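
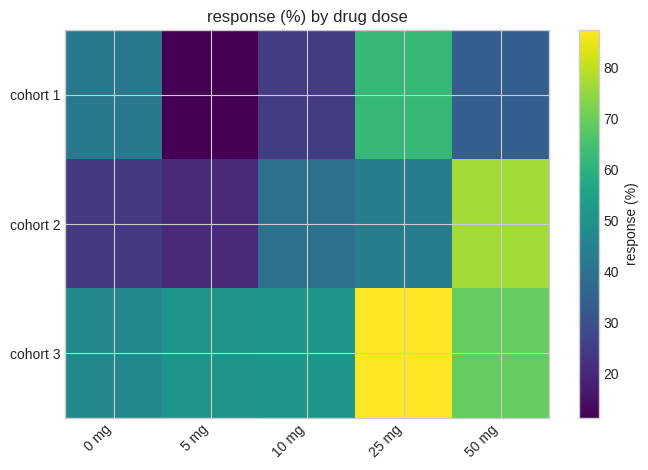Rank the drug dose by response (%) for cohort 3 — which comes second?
50 mg

Top 3 for cohort 3: 25 mg ≈ 90, 50 mg ≈ 70, 10 mg ≈ 50.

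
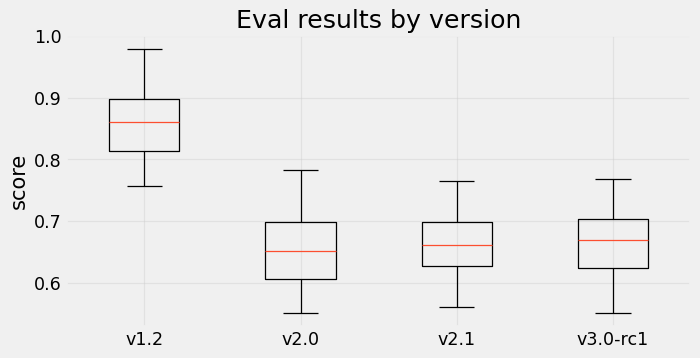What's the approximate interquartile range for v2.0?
≈ 0.10

Q3 ≈ 0.70, Q1 ≈ 0.60; IQR ≈ 0.10.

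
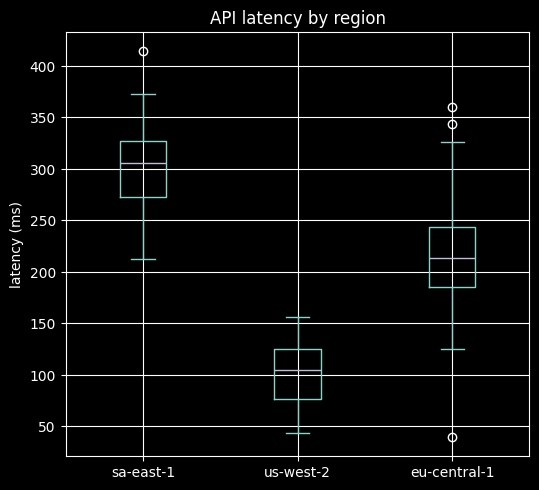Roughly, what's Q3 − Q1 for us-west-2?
≈ 40

Q3 ≈ 120, Q1 ≈ 80; IQR ≈ 40.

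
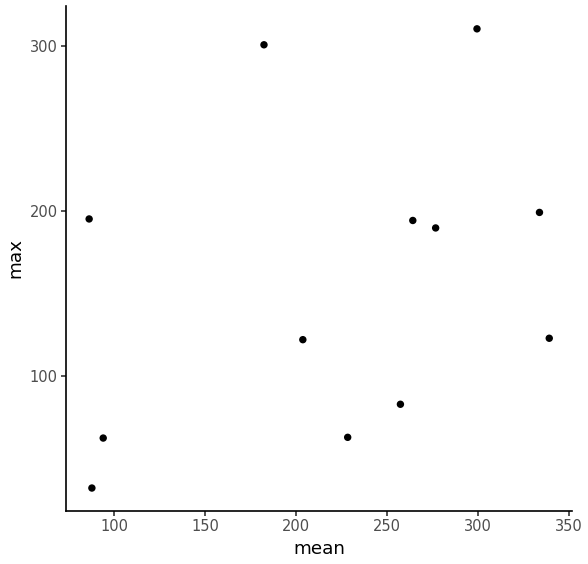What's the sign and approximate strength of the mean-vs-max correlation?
positive, weak

Points are positively correlated; weak (|r| ≈ 0.3).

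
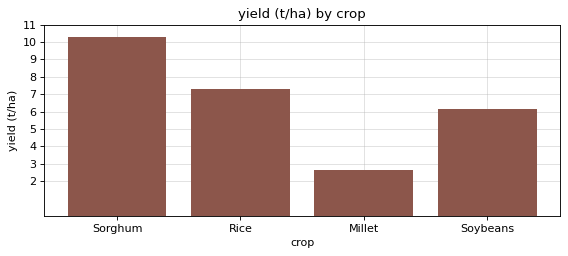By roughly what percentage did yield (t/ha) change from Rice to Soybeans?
Rice ≈ 7, Soybeans ≈ 6; (6 − 7) / 7 ≈ -14.3%.

≈ -14.3%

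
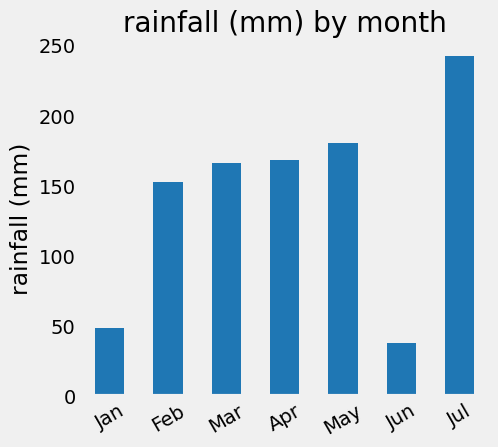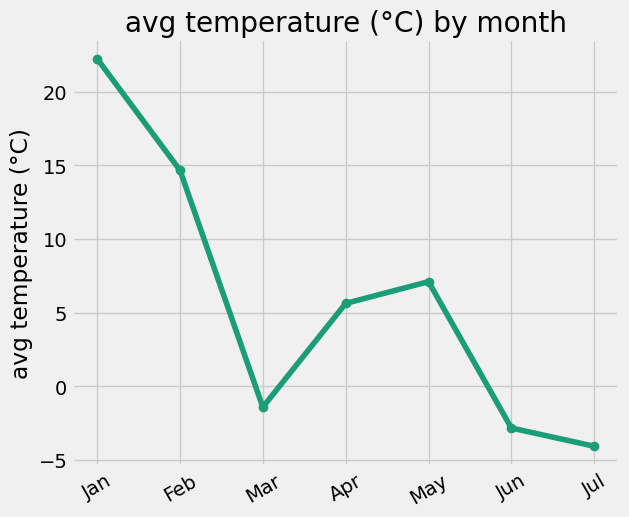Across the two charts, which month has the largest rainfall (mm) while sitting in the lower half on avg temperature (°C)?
Jul

Chart 2 median avg temperature (°C) ≈ 5; below-median months: Mar, Jun, Jul. Among those, Jul has the highest rainfall (mm) (≈ 250).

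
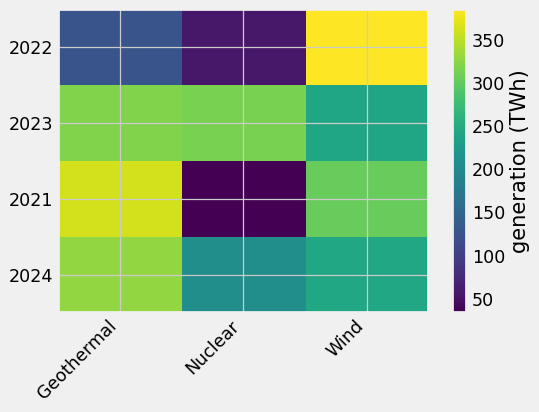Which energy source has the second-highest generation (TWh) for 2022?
Geothermal

Top 3 for 2022: Wind ≈ 400, Geothermal ≈ 150, Nuclear ≈ 50.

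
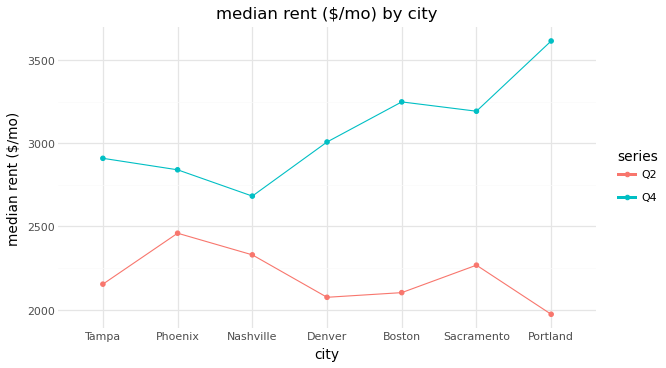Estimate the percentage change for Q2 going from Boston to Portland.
Boston ≈ 2200, Portland ≈ 2000; (2000 − 2200) / 2200 ≈ -9.1%.

≈ -9.1%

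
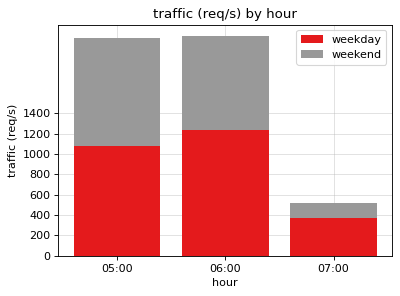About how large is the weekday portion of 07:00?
weekday top ≈ 400, bottom ≈ 0; segment ≈ 400.

≈ 400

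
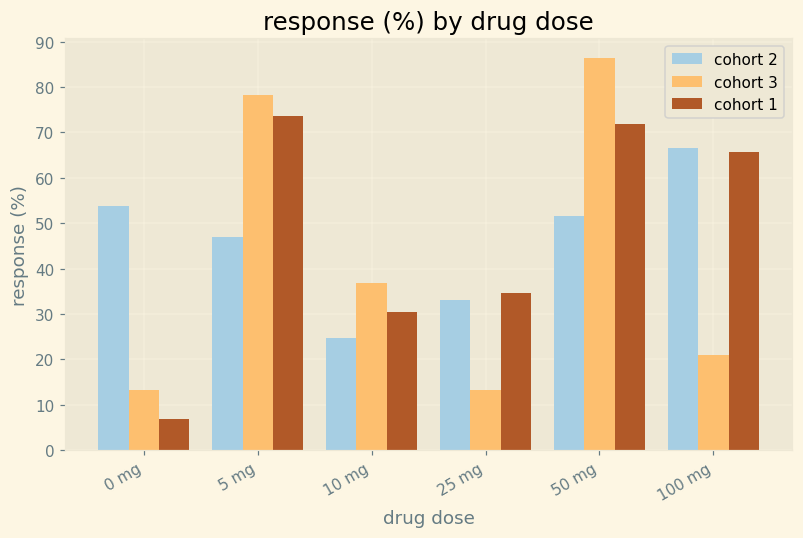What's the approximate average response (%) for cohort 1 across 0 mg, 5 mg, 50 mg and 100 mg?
(10 + 70 + 70 + 70) / 4 ≈ 55.

≈ 55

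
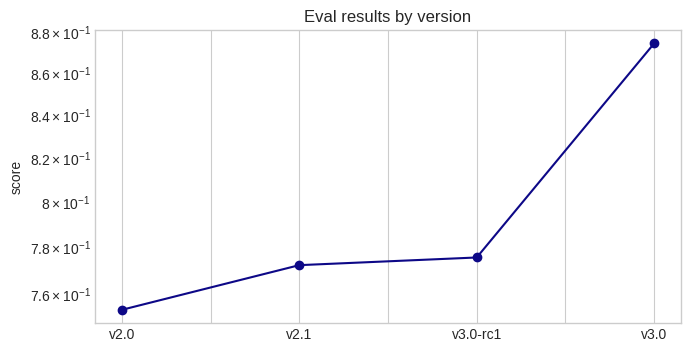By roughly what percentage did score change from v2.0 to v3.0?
v2.0 ≈ 0.76, v3.0 ≈ 0.88; (0.88 − 0.76) / 0.76 ≈ +15.8%.

≈ +15.8%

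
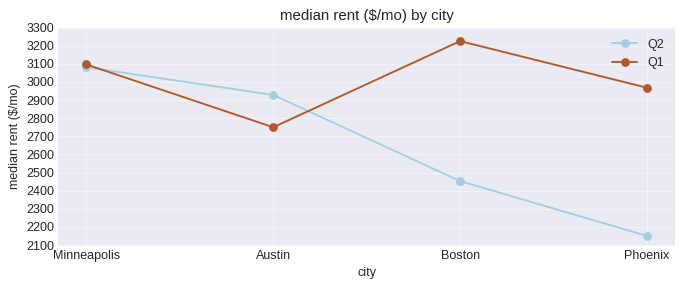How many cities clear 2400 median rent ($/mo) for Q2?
3

Above 2400: Minneapolis, Austin, Boston.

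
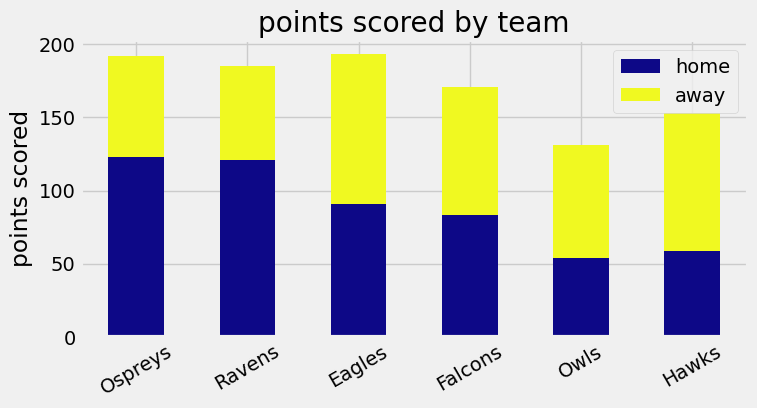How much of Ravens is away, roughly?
away top ≈ 180, bottom ≈ 120; segment ≈ 60.

≈ 60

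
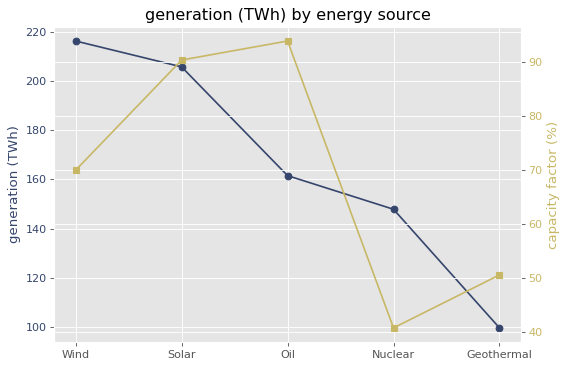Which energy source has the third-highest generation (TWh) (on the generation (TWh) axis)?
Oil

Top 4 (on the generation (TWh) axis): Wind ≈ 220, Solar ≈ 210, Oil ≈ 160, Nuclear ≈ 150.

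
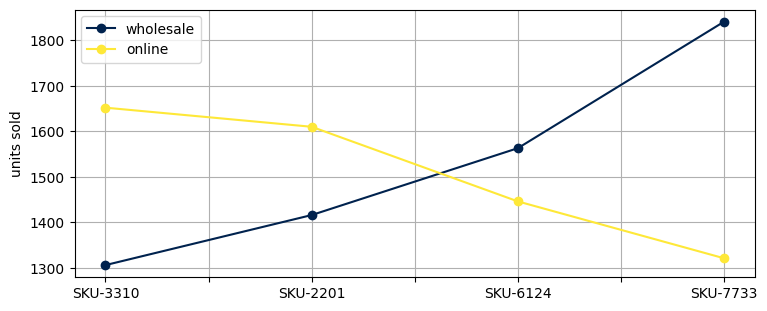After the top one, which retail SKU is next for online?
SKU-2201

Top 3 for online: SKU-3310 ≈ 1650, SKU-2201 ≈ 1600, SKU-6124 ≈ 1450.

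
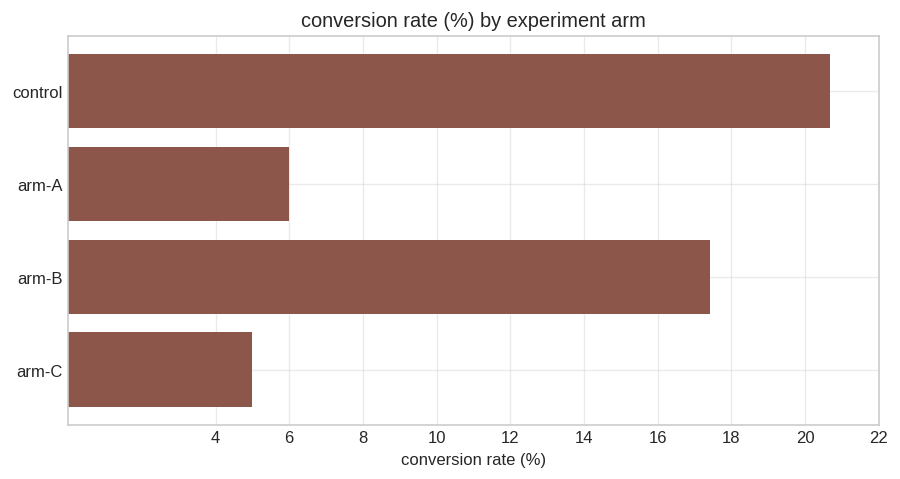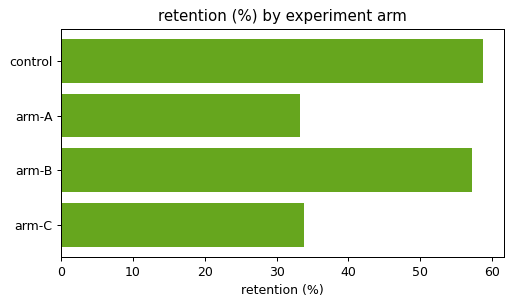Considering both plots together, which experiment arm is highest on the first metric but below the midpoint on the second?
arm-A

Chart 2 median retention (%) ≈ 50; below-median experiment arms: arm-A, arm-C. Among those, arm-A has the highest conversion rate (%) (≈ 6).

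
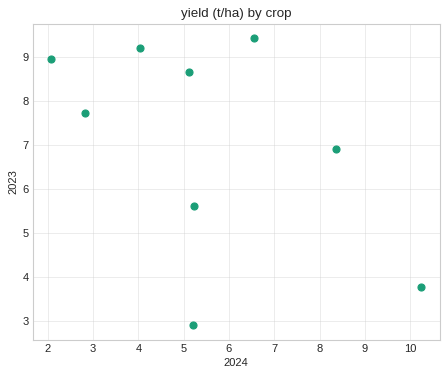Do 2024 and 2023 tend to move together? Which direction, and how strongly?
Points are negatively correlated; moderate (|r| ≈ 0.5).

negative, moderate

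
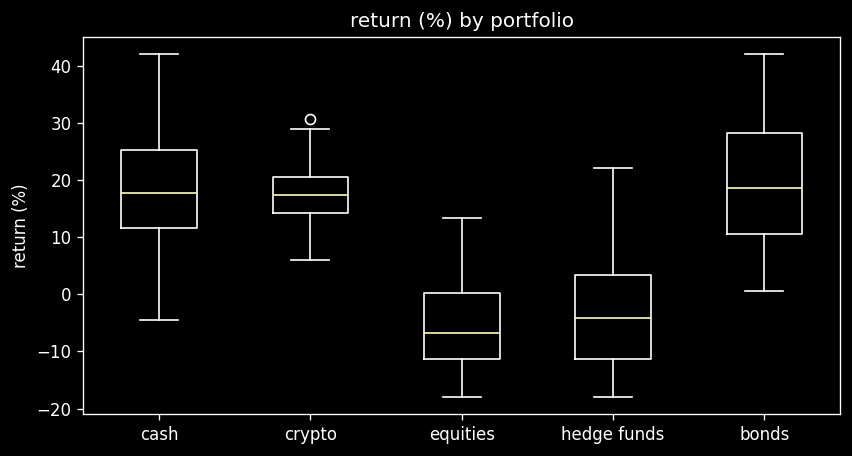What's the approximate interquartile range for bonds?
≈ 20

Q3 ≈ 30, Q1 ≈ 10; IQR ≈ 20.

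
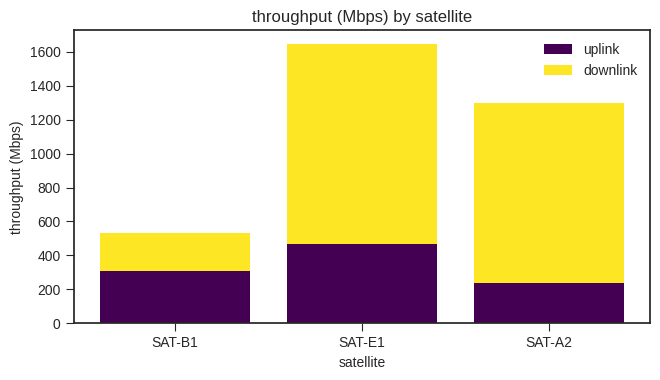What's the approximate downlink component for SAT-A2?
downlink top ≈ 1200, bottom ≈ 200; segment ≈ 1000.

≈ 1000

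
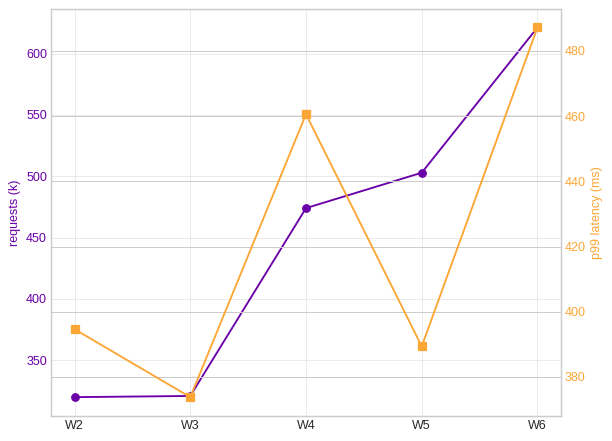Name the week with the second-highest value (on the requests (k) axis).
W5

Top 3 (on the requests (k) axis): W6 ≈ 600, W5 ≈ 500, W4 ≈ 450.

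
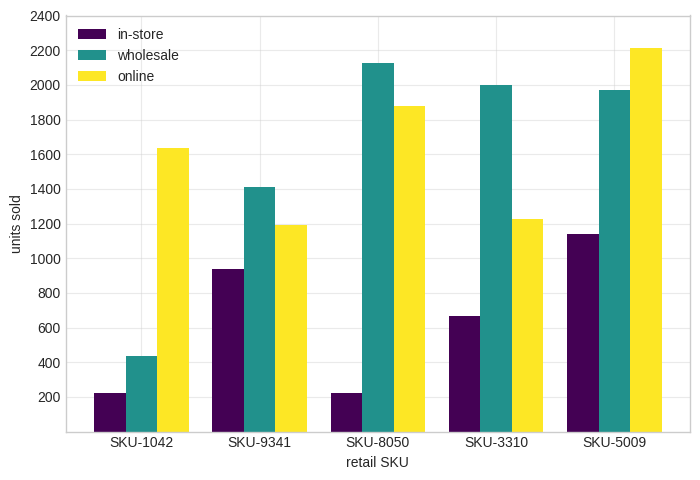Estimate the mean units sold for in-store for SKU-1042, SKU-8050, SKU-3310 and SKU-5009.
≈ 550

(200 + 200 + 600 + 1200) / 4 ≈ 550.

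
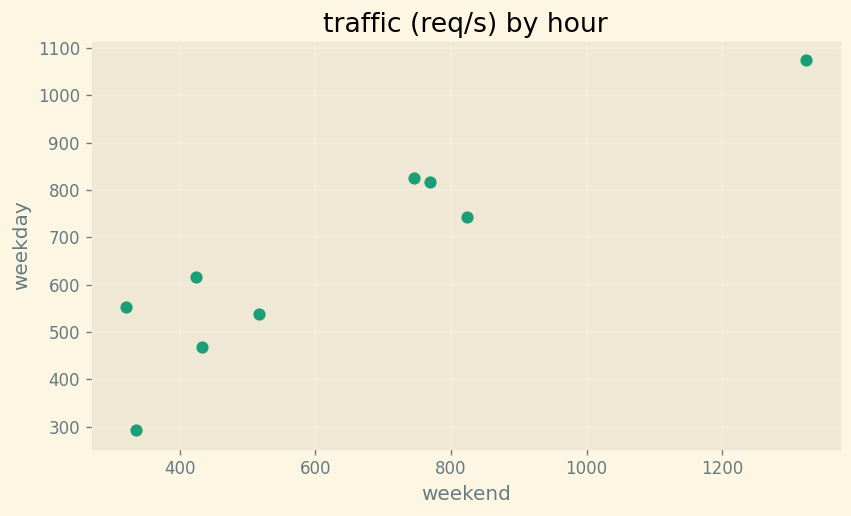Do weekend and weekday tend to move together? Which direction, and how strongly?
positive, strong

Points are positively correlated; strong (|r| ≈ 0.9).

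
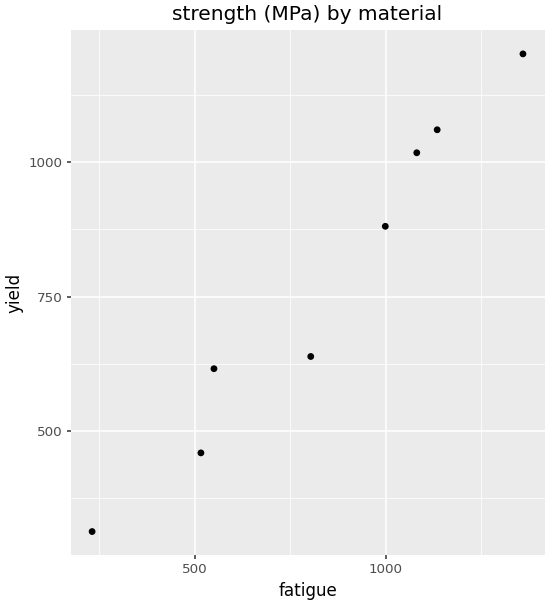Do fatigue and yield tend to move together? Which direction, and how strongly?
Points are positively correlated; strong (|r| ≈ 1.0).

positive, strong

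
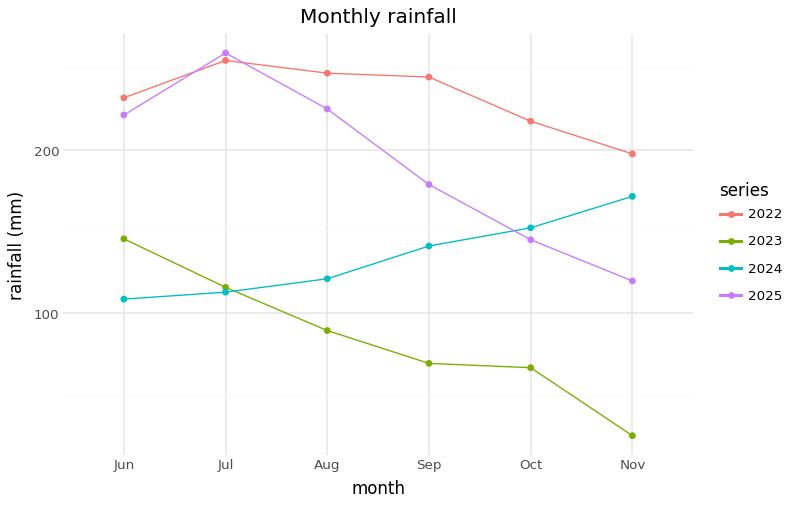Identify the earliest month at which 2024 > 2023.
Aug

Jul: 2024 ≈ 120 vs 2023 ≈ 120 (not yet); Aug: 2024 ≈ 120 vs 2023 ≈ 80 (first crossover).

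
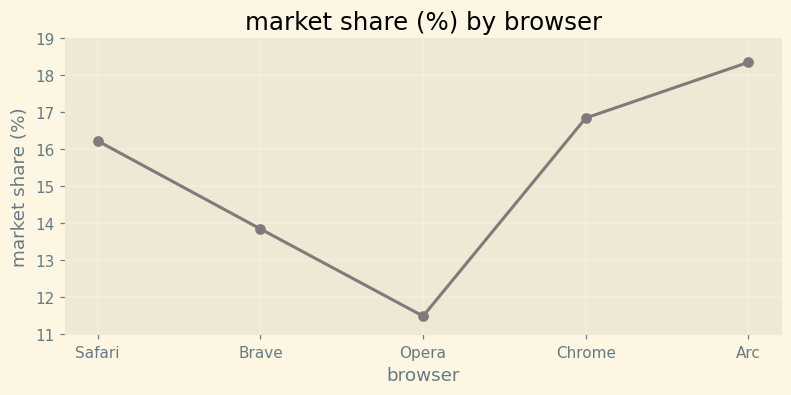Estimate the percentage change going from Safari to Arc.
Safari ≈ 16, Arc ≈ 18; (18 − 16) / 16 ≈ +12.5%.

≈ +12.5%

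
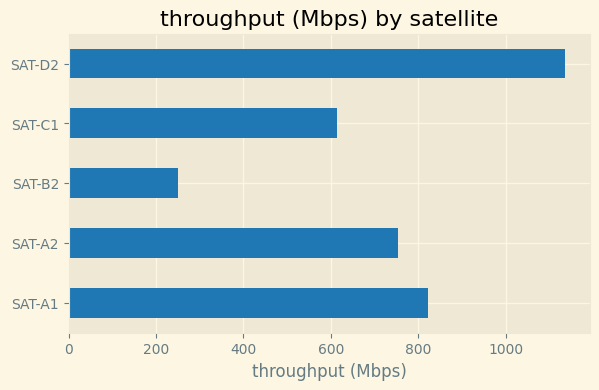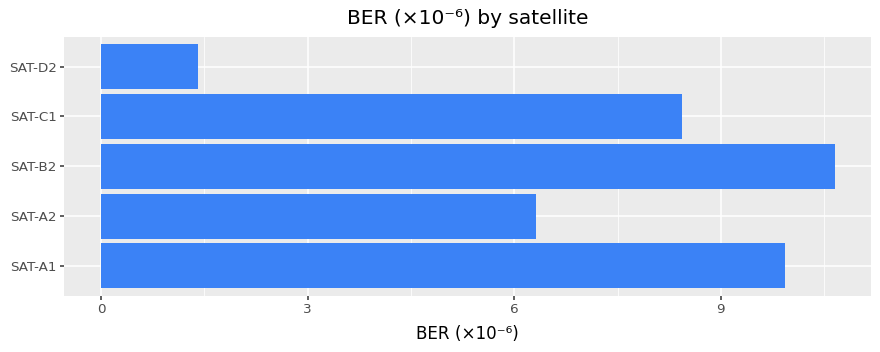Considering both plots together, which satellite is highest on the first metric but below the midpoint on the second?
Chart 2 median BER (×10⁻⁶) ≈ 8; below-median satellites: SAT-A2, SAT-D2. Among those, SAT-D2 has the highest throughput (Mbps) (≈ 1200).

SAT-D2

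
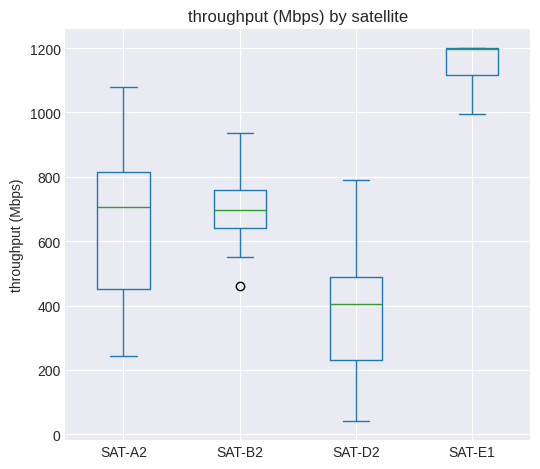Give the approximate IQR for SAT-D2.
Q3 ≈ 500, Q1 ≈ 200; IQR ≈ 300.

≈ 300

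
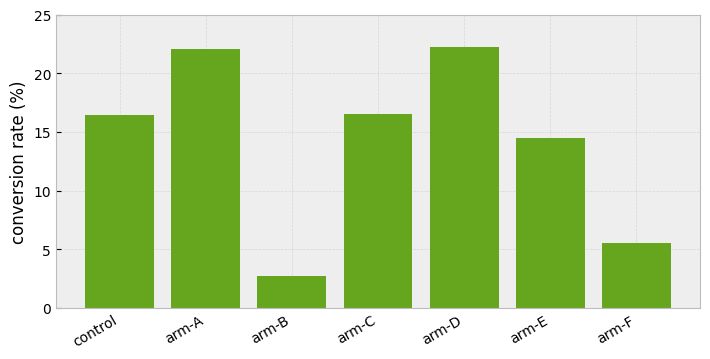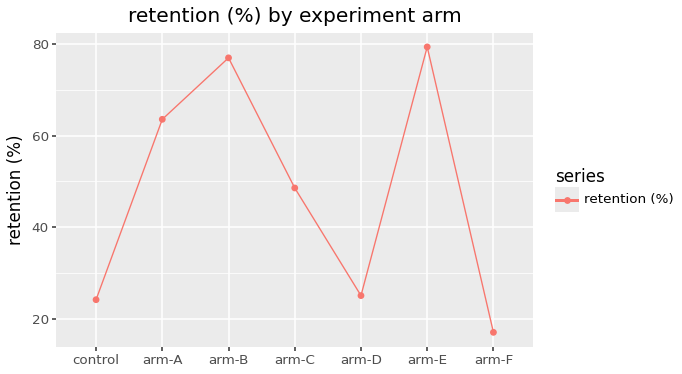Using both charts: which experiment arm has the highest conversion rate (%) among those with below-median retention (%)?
arm-D

Chart 2 median retention (%) ≈ 50; below-median experiment arms: control, arm-D, arm-F. Among those, arm-D has the highest conversion rate (%) (≈ 20).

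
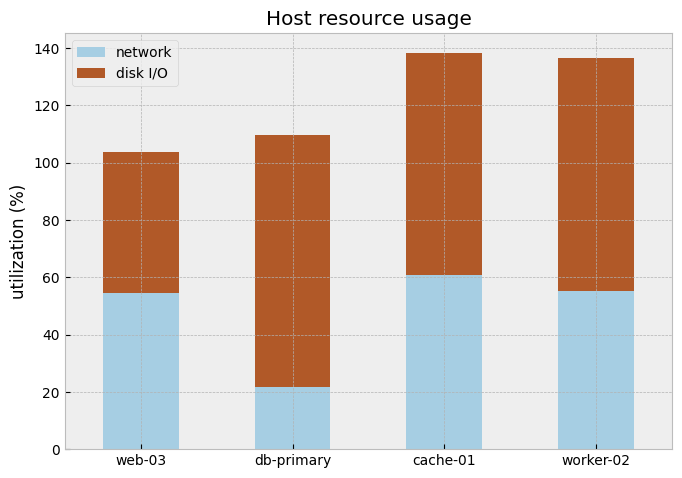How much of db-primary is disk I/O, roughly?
disk I/O top ≈ 100, bottom ≈ 20; segment ≈ 80.

≈ 80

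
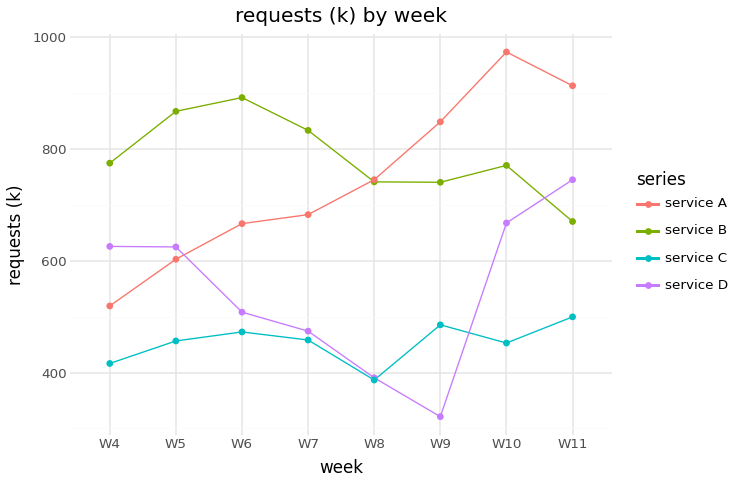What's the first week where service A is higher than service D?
W6

W5: service A ≈ 600 vs service D ≈ 600 (not yet); W6: service A ≈ 700 vs service D ≈ 500 (first crossover).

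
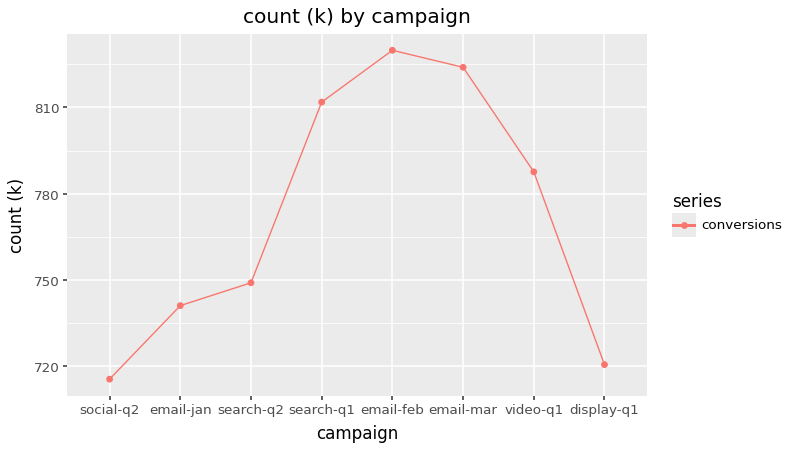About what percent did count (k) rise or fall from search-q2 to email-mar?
≈ +9.3%

search-q2 ≈ 750, email-mar ≈ 820; (820 − 750) / 750 ≈ +9.3%.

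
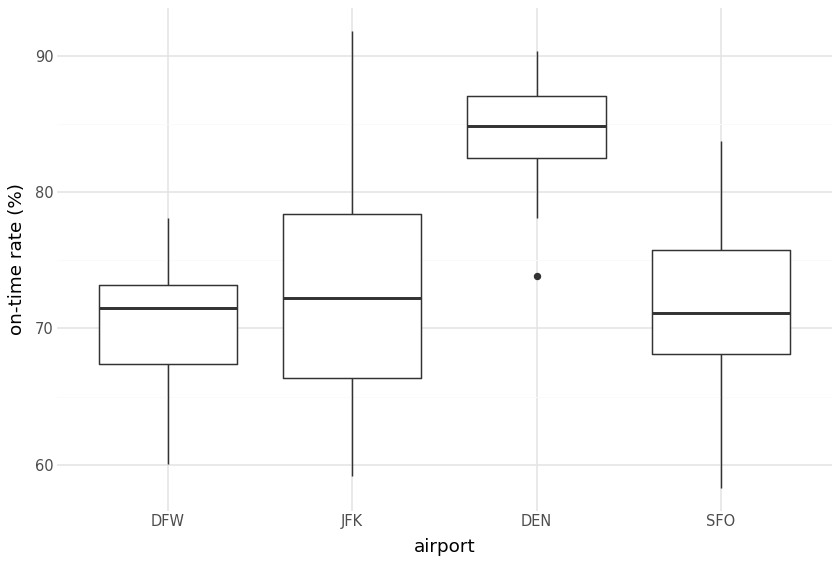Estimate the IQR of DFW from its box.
≈ 6

Q3 ≈ 74, Q1 ≈ 68; IQR ≈ 6.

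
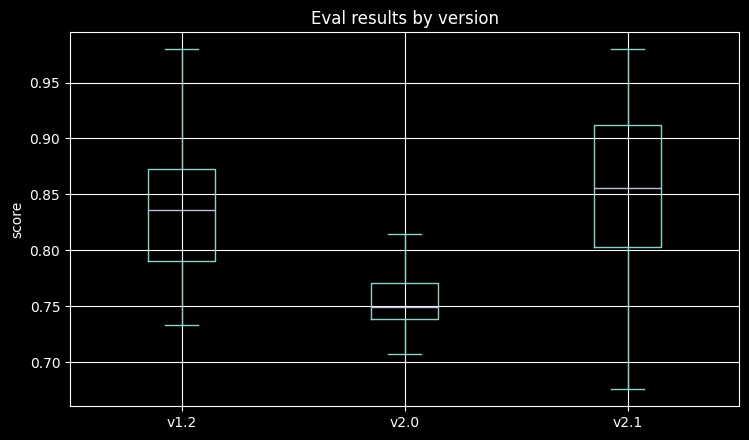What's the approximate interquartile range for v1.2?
≈ 0.08

Q3 ≈ 0.87, Q1 ≈ 0.79; IQR ≈ 0.08.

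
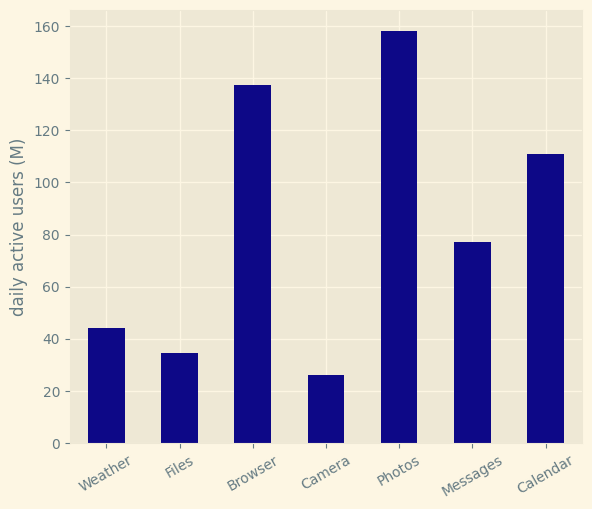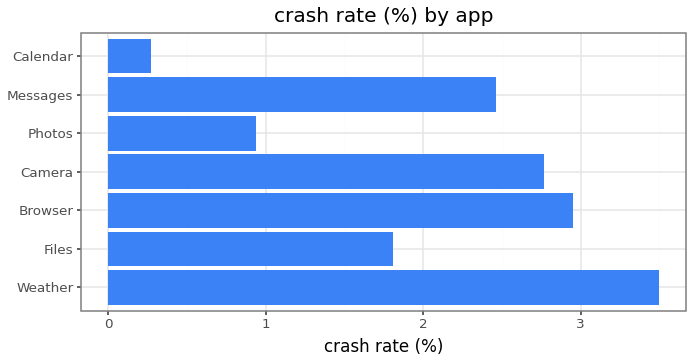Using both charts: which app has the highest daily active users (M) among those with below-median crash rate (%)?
Photos

Chart 2 median crash rate (%) ≈ 2.5; below-median apps: Files, Photos, Calendar. Among those, Photos has the highest daily active users (M) (≈ 160).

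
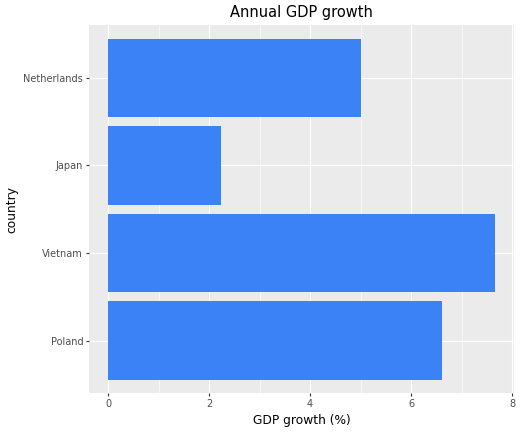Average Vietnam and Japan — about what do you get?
≈ 5

(8 + 2) / 2 ≈ 5.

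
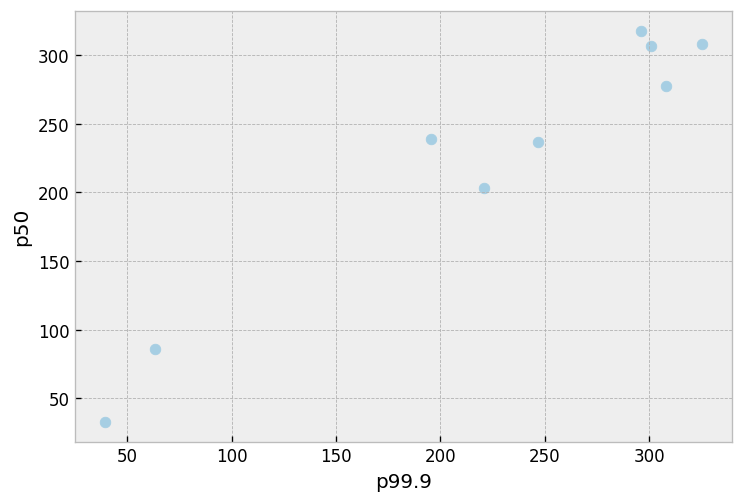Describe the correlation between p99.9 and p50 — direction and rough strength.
positive, strong

Points are positively correlated; strong (|r| ≈ 1.0).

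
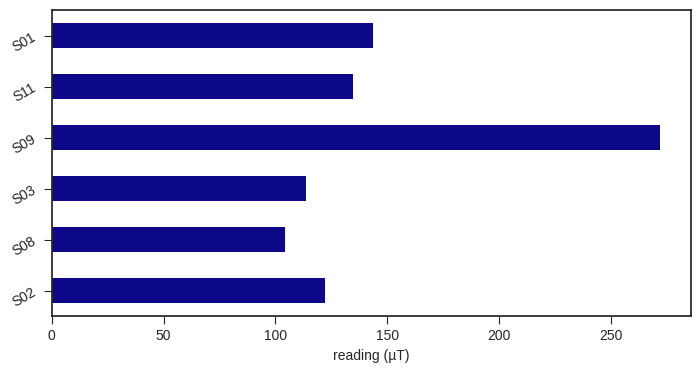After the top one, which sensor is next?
Top 3: S09 ≈ 275, S01 ≈ 150, S11 ≈ 125.

S01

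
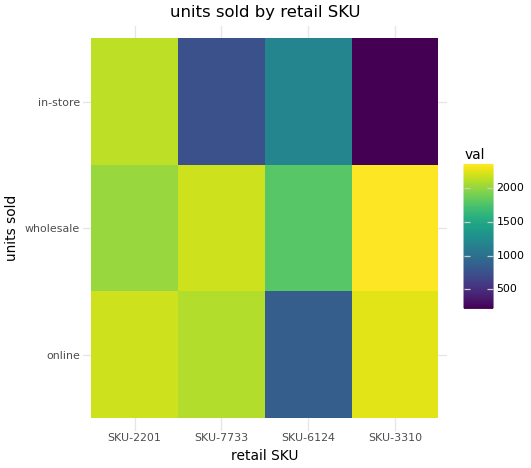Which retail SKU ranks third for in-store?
SKU-7733

Top 4 for in-store: SKU-2201 ≈ 2200, SKU-6124 ≈ 1200, SKU-7733 ≈ 800, SKU-3310 ≈ 200.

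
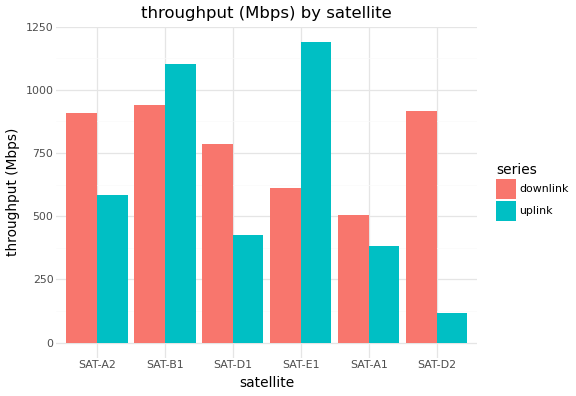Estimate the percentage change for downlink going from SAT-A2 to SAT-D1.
≈ -11.1%

SAT-A2 ≈ 900, SAT-D1 ≈ 800; (800 − 900) / 900 ≈ -11.1%.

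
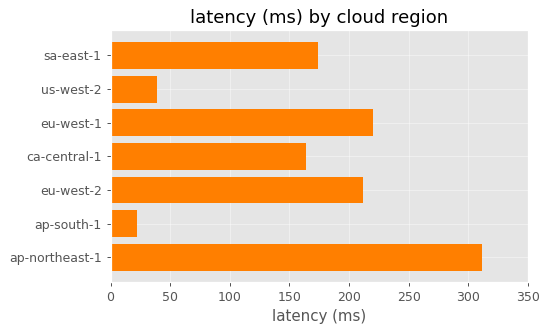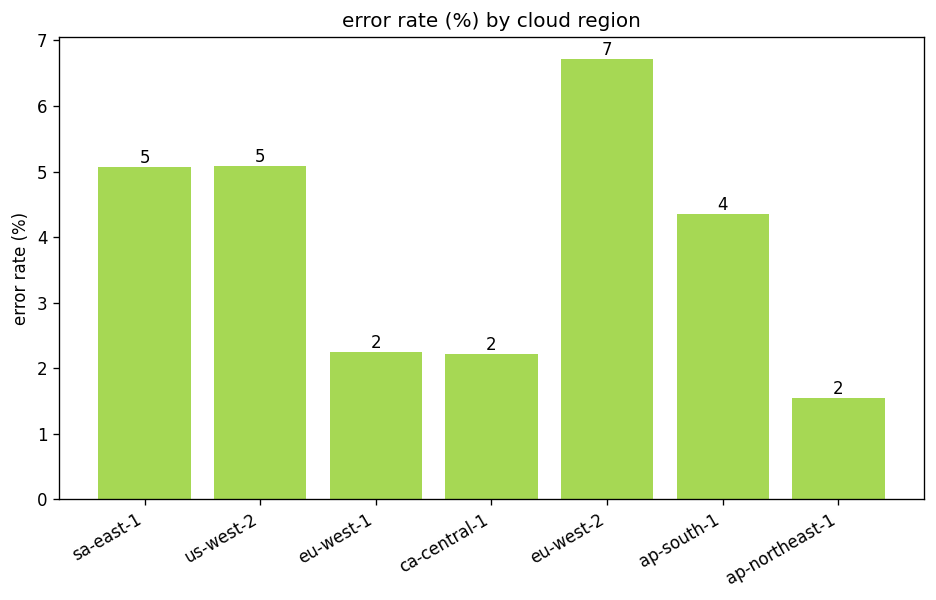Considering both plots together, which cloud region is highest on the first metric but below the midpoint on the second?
Chart 2 median error rate (%) ≈ 4; below-median cloud regions: eu-west-1, ca-central-1, ap-northeast-1. Among those, ap-northeast-1 has the highest latency (ms) (≈ 300).

ap-northeast-1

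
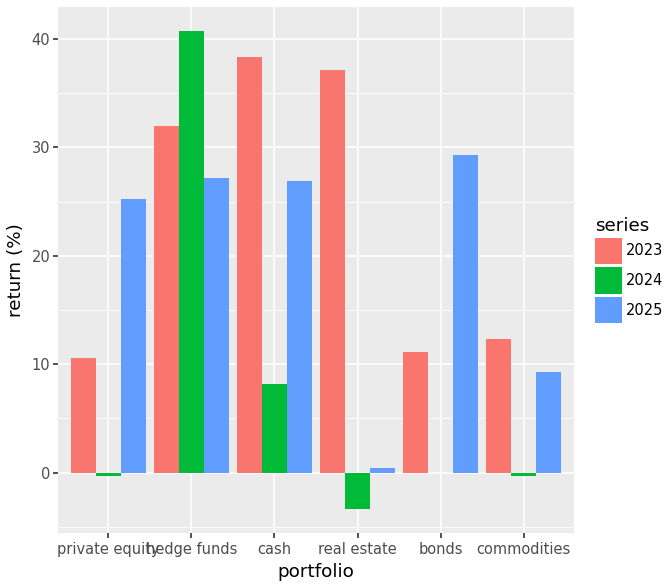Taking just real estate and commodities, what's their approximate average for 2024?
(-5 + 0) / 2 ≈ -2.

≈ -2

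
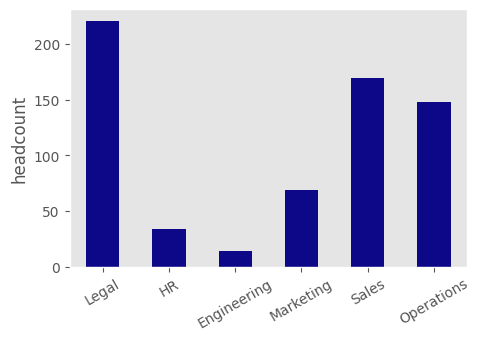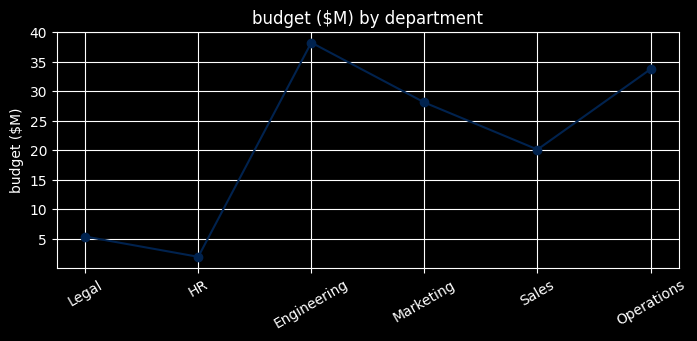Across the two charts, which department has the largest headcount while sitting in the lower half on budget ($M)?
Chart 2 median budget ($M) ≈ 25; below-median departments: Legal, HR, Sales. Among those, Legal has the highest headcount (≈ 225).

Legal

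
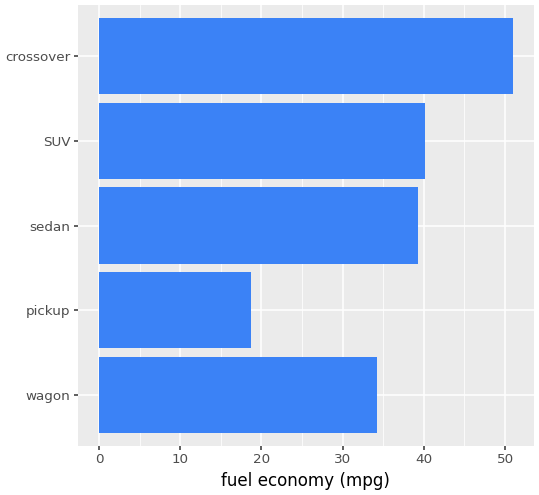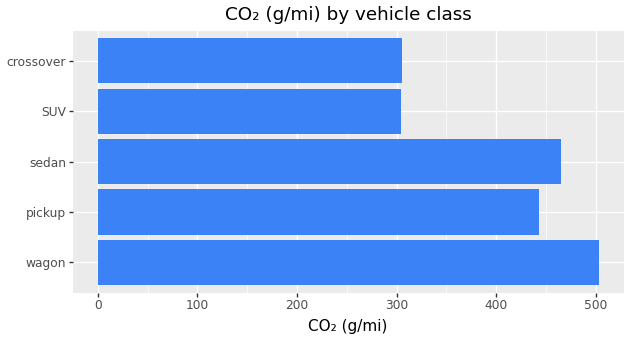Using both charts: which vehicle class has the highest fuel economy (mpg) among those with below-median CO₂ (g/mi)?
crossover

Chart 2 median CO₂ (g/mi) ≈ 450; below-median vehicle classes: SUV, crossover. Among those, crossover has the highest fuel economy (mpg) (≈ 50).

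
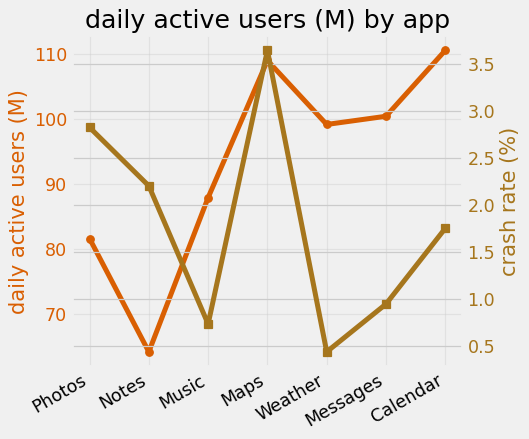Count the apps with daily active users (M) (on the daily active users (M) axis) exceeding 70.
6

Above 70: Photos, Music, Maps, Weather, Messages, Calendar.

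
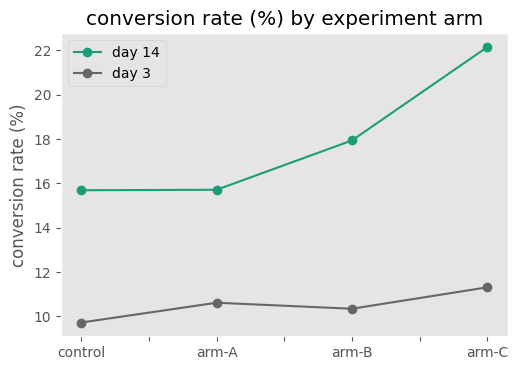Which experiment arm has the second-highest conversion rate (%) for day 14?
arm-B

Top 3 for day 14: arm-C ≈ 22, arm-B ≈ 18, arm-A ≈ 16.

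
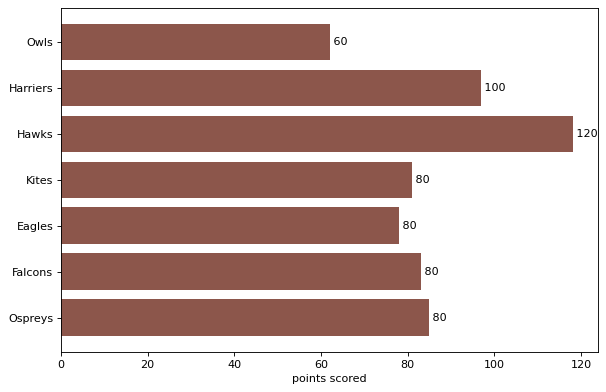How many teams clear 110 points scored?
1

Above 110: Hawks.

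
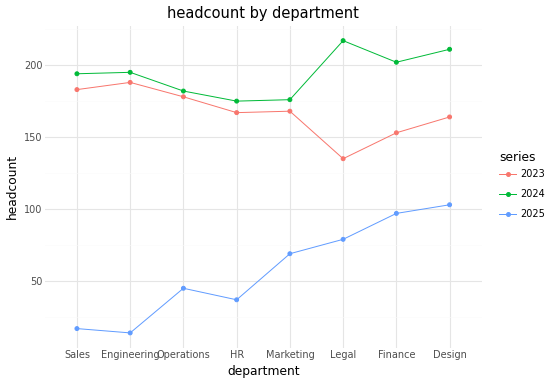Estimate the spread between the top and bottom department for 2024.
≈ 40

Max Legal ≈ 220, min HR ≈ 180; range ≈ 40.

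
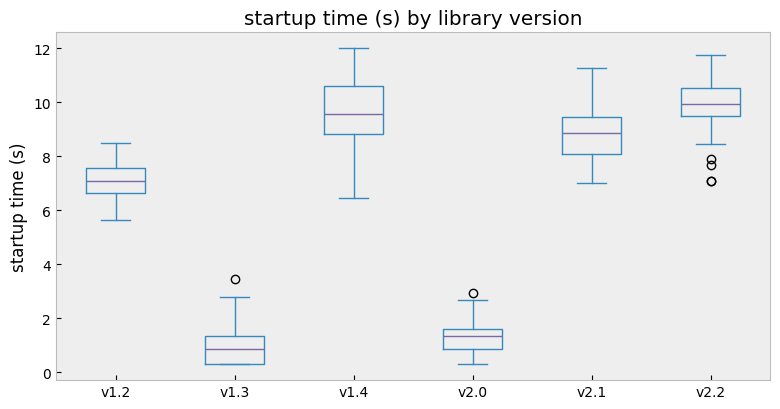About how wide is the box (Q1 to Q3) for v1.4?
≈ 2

Q3 ≈ 11, Q1 ≈ 9; IQR ≈ 2.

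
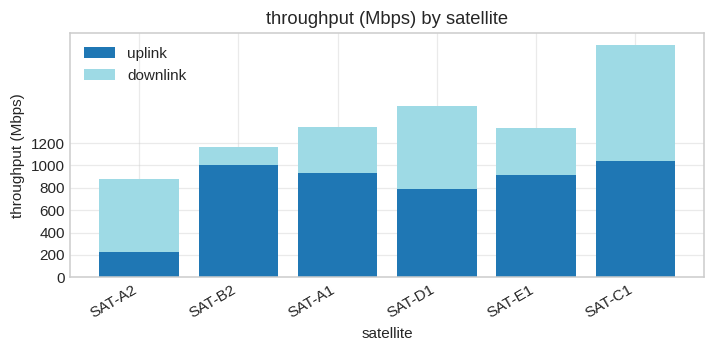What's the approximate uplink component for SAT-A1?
≈ 1000

uplink top ≈ 1000, bottom ≈ 0; segment ≈ 1000.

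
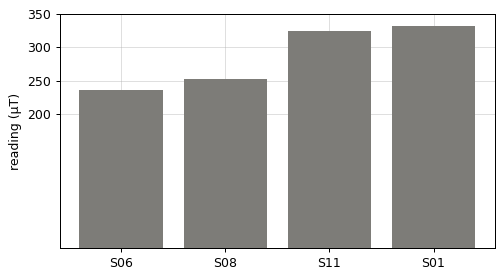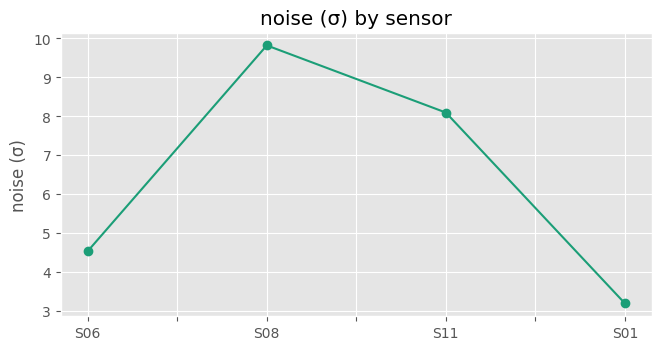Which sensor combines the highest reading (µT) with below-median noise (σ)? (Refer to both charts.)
S01

Chart 2 median noise (σ) ≈ 6; below-median sensors: S06, S01. Among those, S01 has the highest reading (µT) (≈ 350).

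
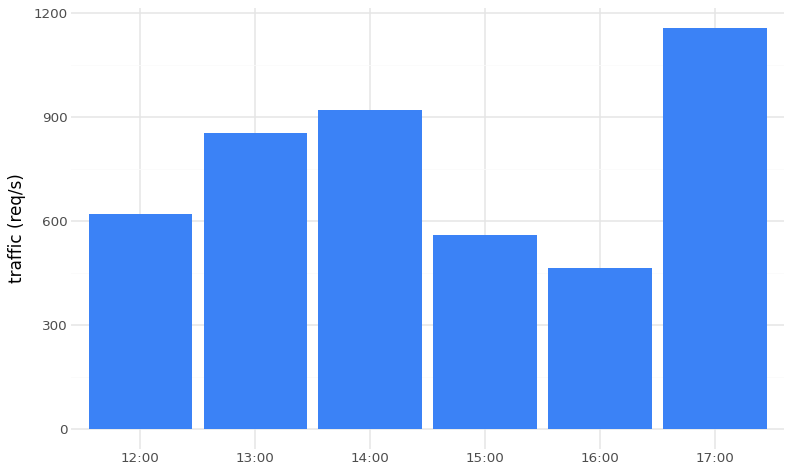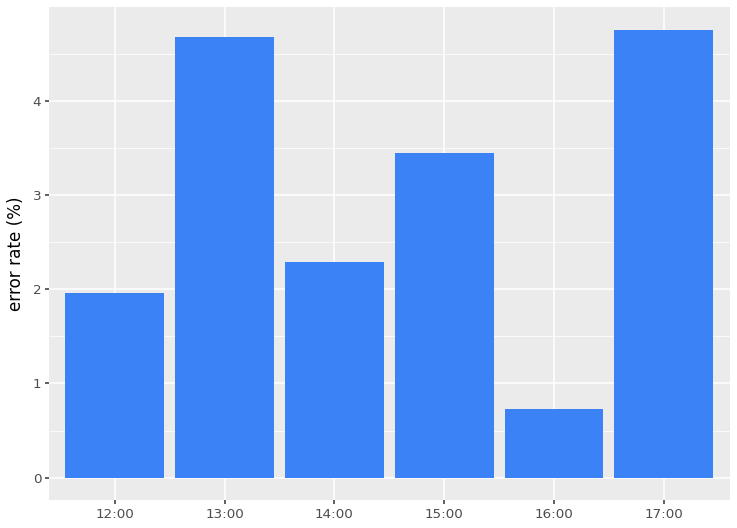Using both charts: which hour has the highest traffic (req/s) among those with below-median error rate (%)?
Chart 2 median error rate (%) ≈ 3; below-median hours: 12:00, 14:00, 16:00. Among those, 14:00 has the highest traffic (req/s) (≈ 1000).

14:00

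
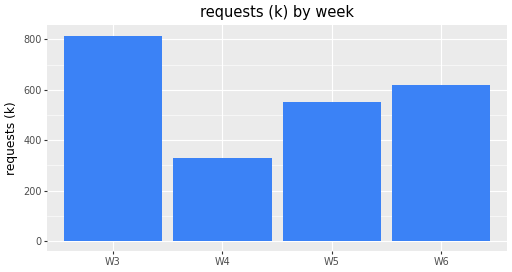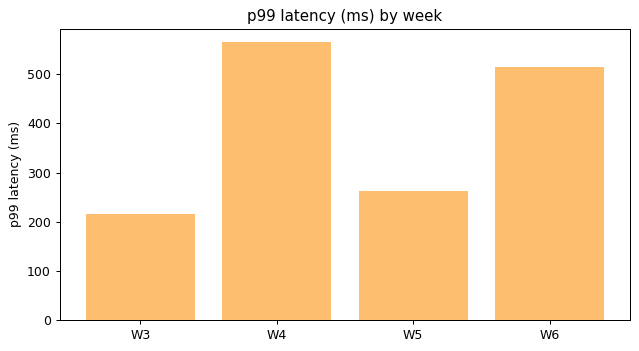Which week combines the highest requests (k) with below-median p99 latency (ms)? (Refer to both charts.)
W3

Chart 2 median p99 latency (ms) ≈ 400; below-median weeks: W3, W5. Among those, W3 has the highest requests (k) (≈ 800).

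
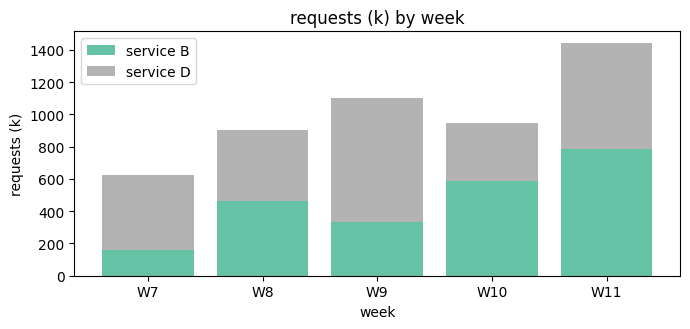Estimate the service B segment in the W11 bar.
service B top ≈ 800, bottom ≈ 0; segment ≈ 800.

≈ 800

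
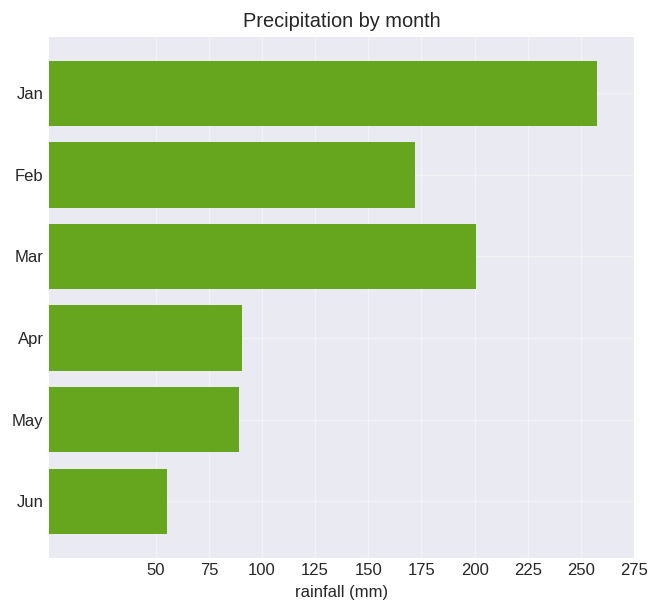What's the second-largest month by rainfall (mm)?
Mar

Top 3: Jan ≈ 250, Mar ≈ 200, Feb ≈ 175.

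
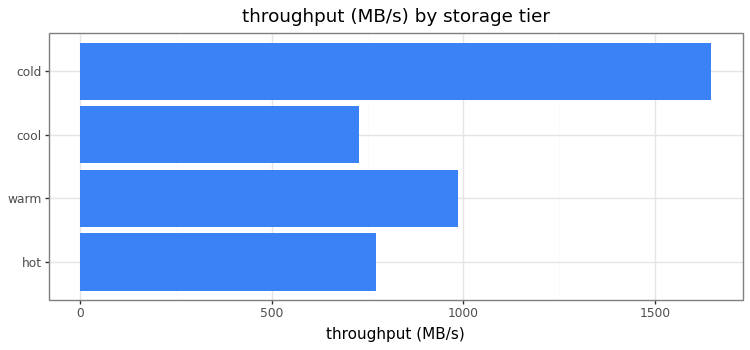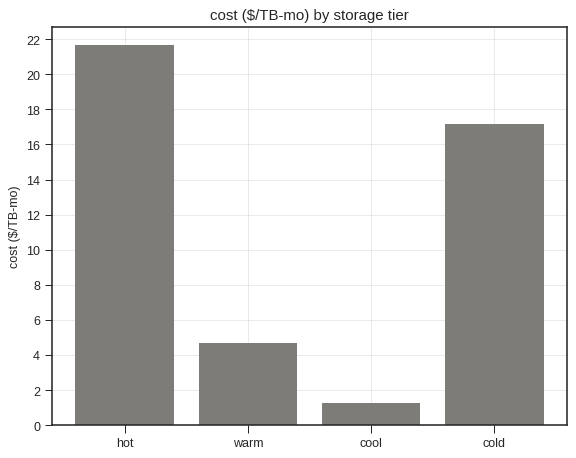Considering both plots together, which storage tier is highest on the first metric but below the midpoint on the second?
Chart 2 median cost ($/TB-mo) ≈ 10; below-median storage tiers: warm, cool. Among those, warm has the highest throughput (MB/s) (≈ 1000).

warm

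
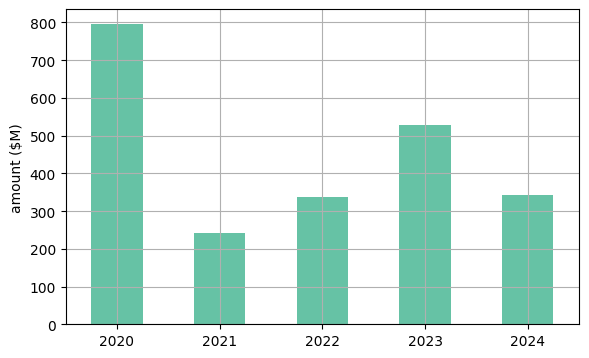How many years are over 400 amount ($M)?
Above 400: 2020, 2023.

2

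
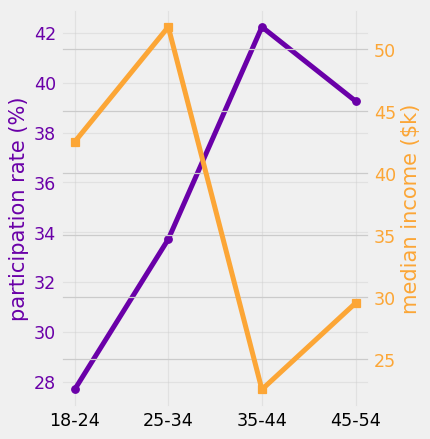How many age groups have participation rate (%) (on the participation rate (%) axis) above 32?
Above 32: 25-34, 35-44, 45-54.

3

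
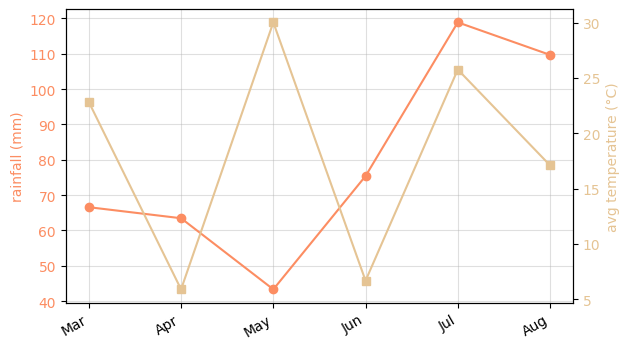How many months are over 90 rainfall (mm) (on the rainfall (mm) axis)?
2

Above 90: Jul, Aug.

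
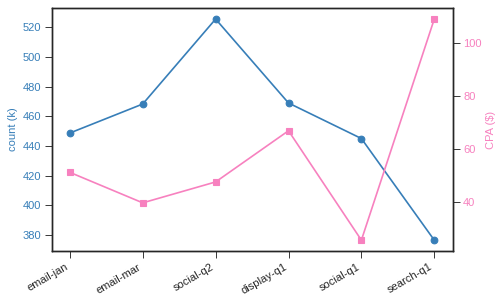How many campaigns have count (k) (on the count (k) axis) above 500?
1

Above 500: social-q2.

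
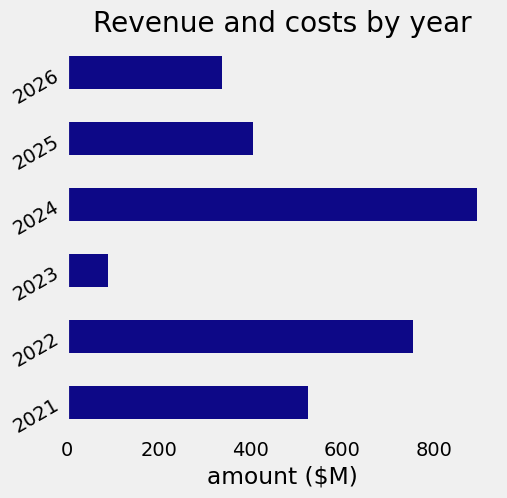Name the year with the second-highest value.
Top 3: 2024 ≈ 900, 2022 ≈ 800, 2021 ≈ 500.

2022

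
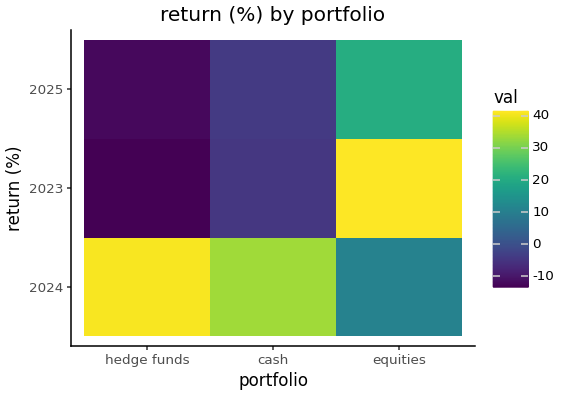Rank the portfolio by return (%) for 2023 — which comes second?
cash

Top 3 for 2023: equities ≈ 40, cash ≈ -5, hedge funds ≈ -15.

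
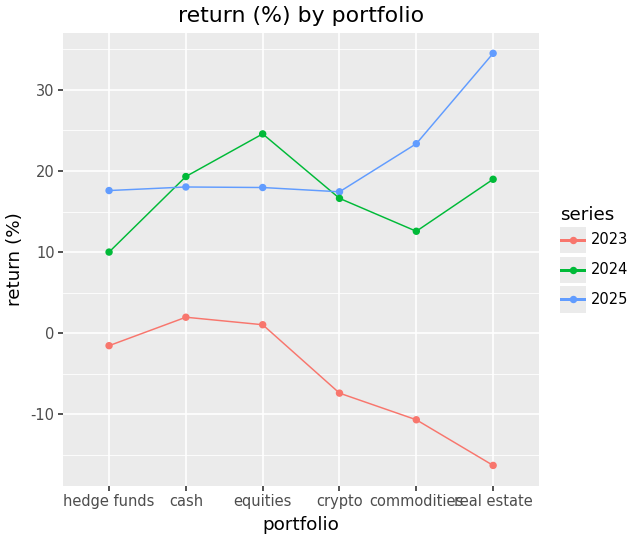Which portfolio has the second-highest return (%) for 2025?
commodities

Top 3 for 2025: real estate ≈ 35, commodities ≈ 25, cash ≈ 20.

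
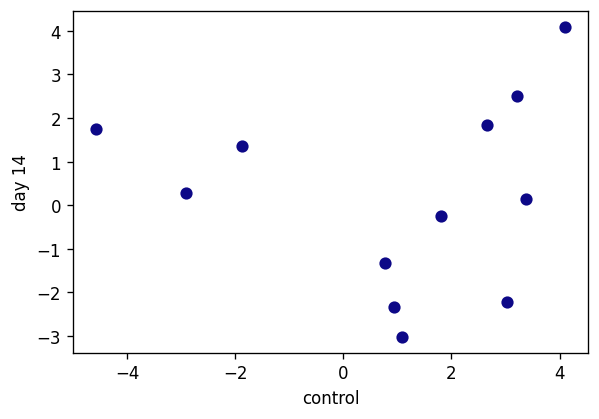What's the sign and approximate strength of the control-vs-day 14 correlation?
no clear correlation

Points are roughly uncorrelated; weak (|r| ≈ 0.0).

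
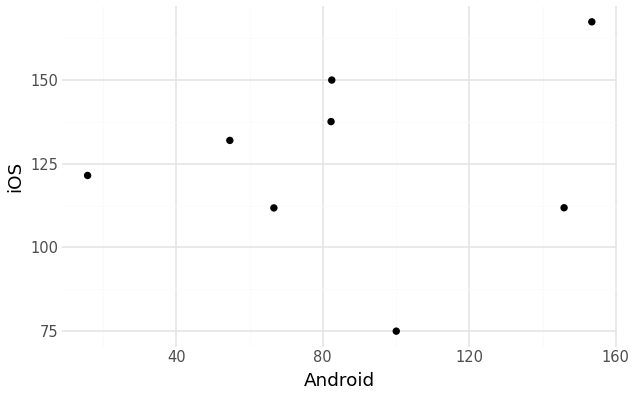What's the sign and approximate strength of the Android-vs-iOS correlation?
Points are roughly uncorrelated; weak (|r| ≈ 0.2).

no clear correlation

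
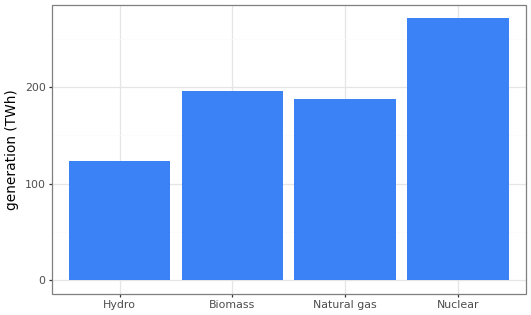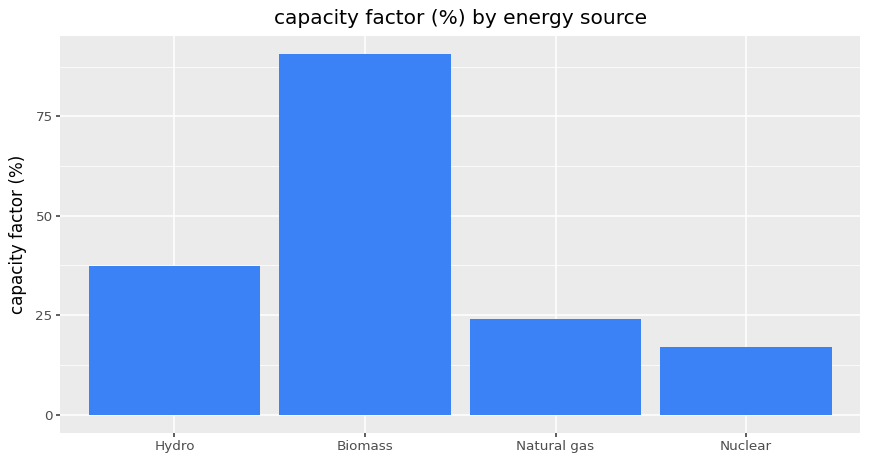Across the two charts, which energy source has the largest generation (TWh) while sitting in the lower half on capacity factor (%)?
Nuclear

Chart 2 median capacity factor (%) ≈ 30; below-median energy sources: Natural gas, Nuclear. Among those, Nuclear has the highest generation (TWh) (≈ 275).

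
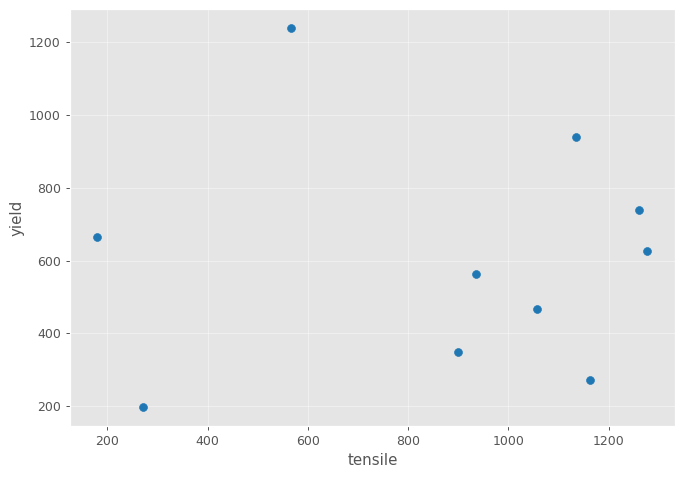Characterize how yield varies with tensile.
Points are roughly uncorrelated; weak (|r| ≈ 0.0).

no clear correlation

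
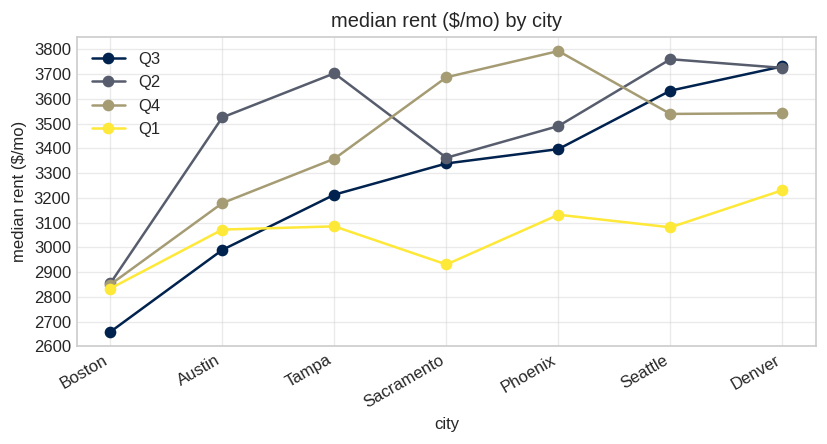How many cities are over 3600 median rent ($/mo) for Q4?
2

Above 3600: Sacramento, Phoenix.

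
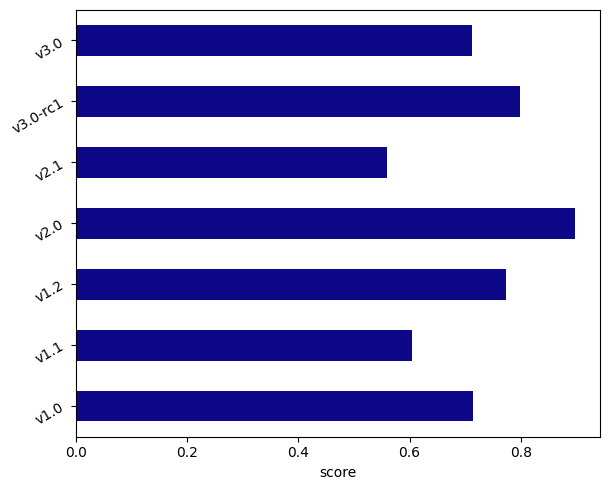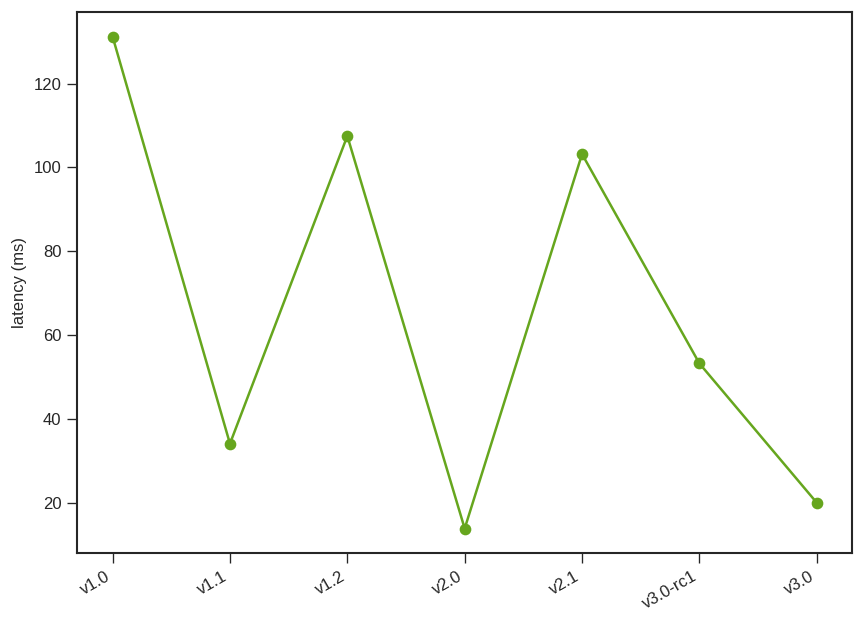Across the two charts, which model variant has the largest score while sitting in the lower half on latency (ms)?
Chart 2 median latency (ms) ≈ 60; below-median model variants: v1.1, v2.0, v3.0. Among those, v2.0 has the highest score (≈ 0.9).

v2.0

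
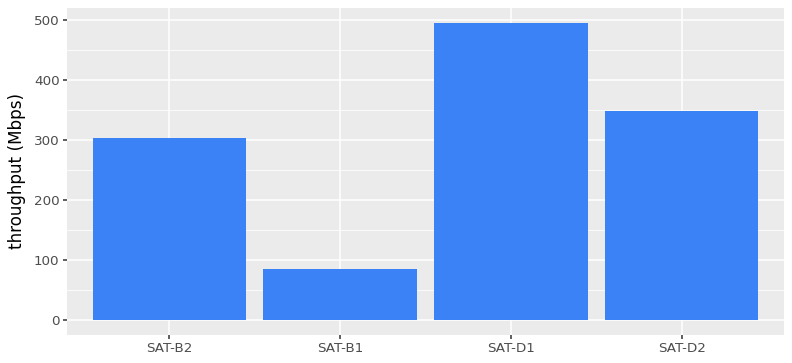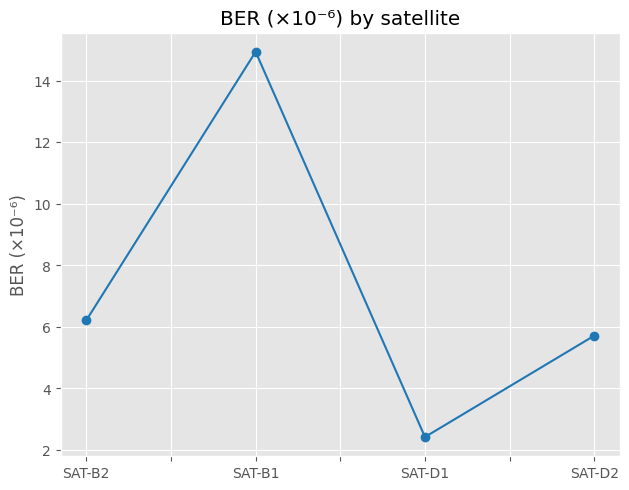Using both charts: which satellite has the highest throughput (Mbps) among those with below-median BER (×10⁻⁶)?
SAT-D1

Chart 2 median BER (×10⁻⁶) ≈ 6; below-median satellites: SAT-D1, SAT-D2. Among those, SAT-D1 has the highest throughput (Mbps) (≈ 500).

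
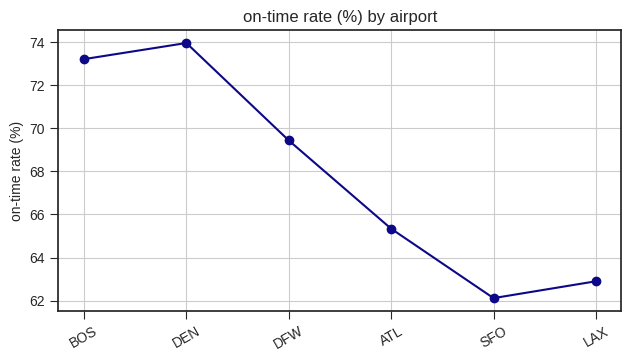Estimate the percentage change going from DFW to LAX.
DFW ≈ 69, LAX ≈ 63; (63 − 69) / 69 ≈ -8.7%.

≈ -8.7%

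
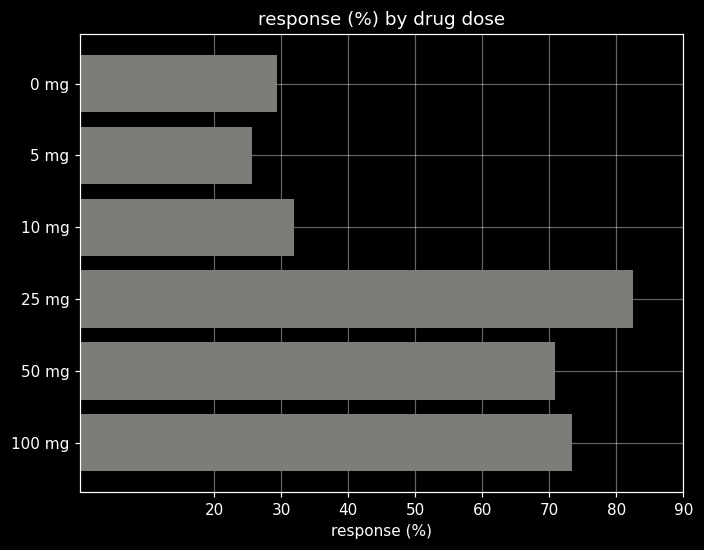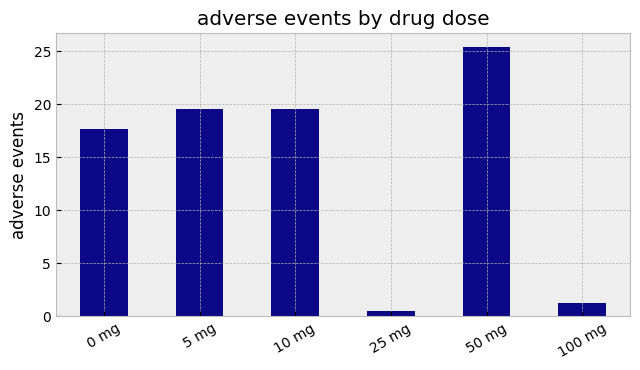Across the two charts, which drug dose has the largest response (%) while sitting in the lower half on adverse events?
Chart 2 median adverse events ≈ 20; below-median drug doses: 0 mg, 25 mg, 100 mg. Among those, 25 mg has the highest response (%) (≈ 80).

25 mg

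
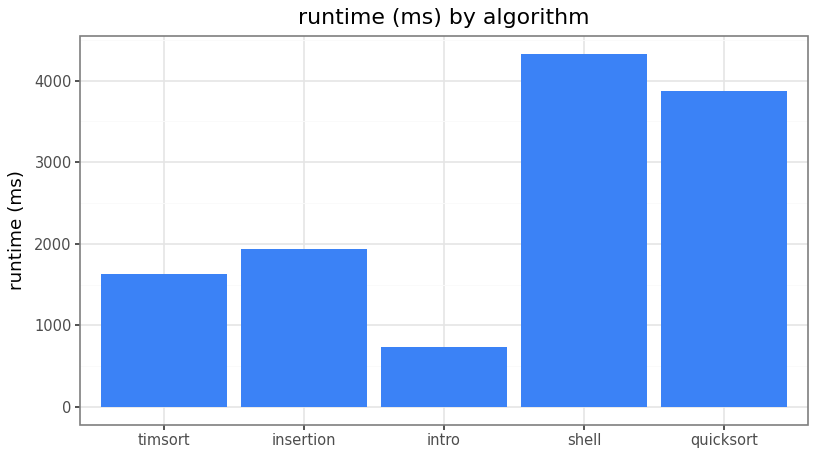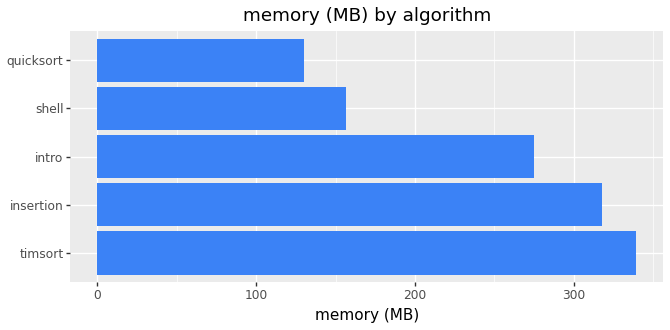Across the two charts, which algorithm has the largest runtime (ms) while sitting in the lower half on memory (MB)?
shell

Chart 2 median memory (MB) ≈ 300; below-median algorithms: shell, quicksort. Among those, shell has the highest runtime (ms) (≈ 4500).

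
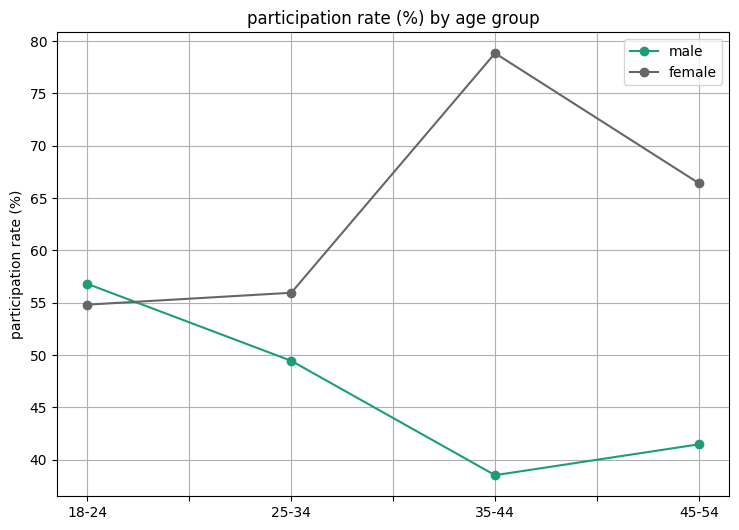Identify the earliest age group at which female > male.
25-34

18-24: female ≈ 55 vs male ≈ 55 (not yet); 25-34: female ≈ 55 vs male ≈ 50 (first crossover).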